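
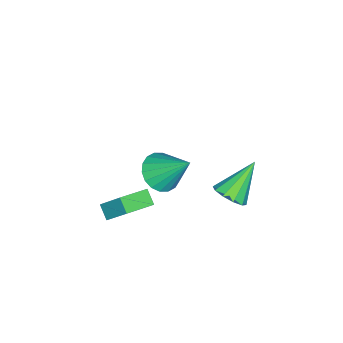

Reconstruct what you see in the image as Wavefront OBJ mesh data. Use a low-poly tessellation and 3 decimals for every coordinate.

v 2.45 -1.045 -3.249
v 2.082 -1.58 -2.749
v 2.682 0.099 -1.853
v 2.314 -0.436 -1.353
v 3.706 -1.644 -2.967
v 3.338 -2.179 -2.467
v 3.938 -0.5 -1.571
v 3.57 -1.035 -1.071
v 3.318 0.819 1.56
v 4.266 0.891 1.428
v 3.422 2.221 3.08
v 4.11 1.189 1.164
v 3.797 1.414 0.979
v 3.39 1.52 0.908
v 2.968 1.488 0.967
v 2.615 1.324 1.143
v 2.402 1.059 1.402
v 2.369 0.747 1.692
v 2.525 0.449 1.956
v 2.838 0.225 2.142
v 3.245 0.118 2.212
v 3.667 0.15 2.153
v 4.02 0.315 1.977
v 4.234 0.579 1.718
v -0.602 2.001 -3.446
v 0.028 1.99 -2.861
v -1.978 2.499 -1.954
v -0.005 2.483 -3.057
v -0.267 2.792 -3.401
v -0.657 2.799 -3.762
v -1.025 2.501 -4.003
v -1.232 2.013 -4.031
v -1.198 1.52 -3.836
v -0.937 1.211 -3.491
v -0.547 1.204 -3.13
v -0.179 1.501 -2.889
f 2 4 1
f 5 2 1
f 1 4 3
f 3 5 1
f 2 8 4
f 6 2 5
f 6 8 2
f 4 8 3
f 7 5 3
f 3 8 7
f 7 6 5
f 8 6 7
f 10 9 12
f 10 12 11
f 12 9 13
f 12 13 11
f 13 9 14
f 13 14 11
f 14 9 15
f 14 15 11
f 15 9 16
f 15 16 11
f 16 9 17
f 16 17 11
f 17 9 18
f 17 18 11
f 18 9 19
f 18 19 11
f 19 9 20
f 19 20 11
f 20 9 21
f 20 21 11
f 21 9 22
f 21 22 11
f 22 9 23
f 22 23 11
f 23 9 24
f 23 24 11
f 24 9 10
f 24 10 11
f 26 25 28
f 26 28 27
f 28 25 29
f 28 29 27
f 29 25 30
f 29 30 27
f 30 25 31
f 30 31 27
f 31 25 32
f 31 32 27
f 32 25 33
f 32 33 27
f 33 25 34
f 33 34 27
f 34 25 35
f 34 35 27
f 35 25 36
f 35 36 27
f 36 25 26
f 36 26 27



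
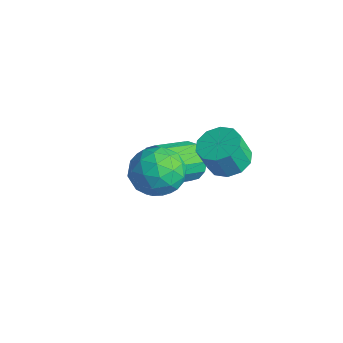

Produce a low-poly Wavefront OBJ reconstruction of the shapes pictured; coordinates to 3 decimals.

v -1.393 0.503 -4.063
v -0.855 0.226 -4.846
v -0.528 -1.581 -3.98
v -1.067 -1.303 -3.197
v -0.519 0.441 -4.523
v -0.193 -1.366 -3.658
v -0.418 0.673 -4.078
v -0.091 -1.134 -3.212
v -0.578 0.859 -3.628
v -0.251 -0.948 -2.762
v -0.957 0.95 -3.295
v -0.63 -0.856 -2.429
v -1.452 0.922 -3.168
v -1.126 -0.885 -2.302
v -1.932 0.781 -3.28
v -1.605 -1.026 -2.414
v -2.267 0.566 -3.602
v -1.941 -1.241 -2.737
v -2.369 0.334 -4.048
v -2.042 -1.473 -3.182
v -2.209 0.148 -4.498
v -1.882 -1.659 -3.632
v -1.83 0.056 -4.831
v -1.503 -1.75 -3.965
v -1.334 0.085 -4.958
v -1.008 -1.722 -4.092
v 3.072 -0.483 0.143
v 3.862 -0.026 0.368
v 3.798 -0.519 1.601
v 3.008 -0.977 1.377
v 3.413 0.324 0.484
v 3.348 -0.169 1.717
v 2.834 0.365 0.47
v 2.769 -0.128 1.703
v 2.346 0.082 0.331
v 2.281 -0.411 1.565
v 2.135 -0.417 0.121
v 2.07 -0.91 1.354
v 2.282 -0.941 -0.081
v 2.218 -1.434 1.152
v 2.732 -1.291 -0.197
v 2.667 -1.784 1.036
v 3.311 -1.332 -0.183
v 3.246 -1.825 1.05
v 3.799 -1.049 -0.045
v 3.734 -1.542 1.189
v 4.01 -0.55 0.166
v 3.945 -1.043 1.399
v 0.956 -1.98 -0.104
v 1.681 -1.766 -1.075
v 1.419 -3.914 -0.185
v 2.144 -3.7 -1.156
v 2.463 -3.279 -0.045
v 2.177 -2.083 0.005
v 0.923 -3.597 -1.265
v 0.637 -2.401 -1.215
v 1.661 -2.765 -1.792
v 2.612 -2.569 -1.038
v 0.488 -3.111 -0.222
v 1.439 -2.915 0.532
v 1.278 -1.703 -0.583
v 1.822 -3.977 -0.677
v 2.01 -3.729 -0.024
v 2.436 -3.604 -0.595
v 1.569 -1.89 0.052
v 1.996 -1.764 -0.518
v 2.455 -2.653 0.087
v 1.104 -3.916 -0.742
v 1.531 -3.79 -1.312
v 0.664 -2.076 -0.665
v 1.09 -1.951 -1.236
v 0.645 -3.027 -1.347
v 1.692 -2.165 -1.575
v 1.964 -3.301 -1.622
v 1.247 -3.241 -1.687
v 1.078 -2.538 -1.657
v 2.252 -2.049 -1.131
v 2.524 -3.186 -1.179
v 2.711 -2.939 -0.526
v 2.543 -2.236 -0.496
v 2.24 -2.636 -1.553
v 0.576 -2.494 -0.081
v 0.848 -3.631 -0.129
v 0.557 -3.444 -0.764
v 0.389 -2.741 -0.734
v 1.136 -2.379 0.362
v 1.408 -3.515 0.315
v 2.022 -3.142 0.397
v 1.853 -2.439 0.427
v 0.86 -3.044 0.293
f 2 1 5
f 2 5 3
f 3 5 6
f 3 6 4
f 5 1 7
f 5 7 6
f 6 7 8
f 6 8 4
f 7 1 9
f 7 9 8
f 8 9 10
f 8 10 4
f 9 1 11
f 9 11 10
f 10 11 12
f 10 12 4
f 11 1 13
f 11 13 12
f 12 13 14
f 12 14 4
f 13 1 15
f 13 15 14
f 14 15 16
f 14 16 4
f 15 1 17
f 15 17 16
f 16 17 18
f 16 18 4
f 17 1 19
f 17 19 18
f 18 19 20
f 18 20 4
f 19 1 21
f 19 21 20
f 20 21 22
f 20 22 4
f 21 1 23
f 21 23 22
f 22 23 24
f 22 24 4
f 23 1 25
f 23 25 24
f 24 25 26
f 24 26 4
f 25 1 2
f 25 2 26
f 26 2 3
f 26 3 4
f 28 27 31
f 28 31 29
f 29 31 32
f 29 32 30
f 31 27 33
f 31 33 32
f 32 33 34
f 32 34 30
f 33 27 35
f 33 35 34
f 34 35 36
f 34 36 30
f 35 27 37
f 35 37 36
f 36 37 38
f 36 38 30
f 37 27 39
f 37 39 38
f 38 39 40
f 38 40 30
f 39 27 41
f 39 41 40
f 40 41 42
f 40 42 30
f 41 27 43
f 41 43 42
f 42 43 44
f 42 44 30
f 43 27 45
f 43 45 44
f 44 45 46
f 44 46 30
f 45 27 47
f 45 47 46
f 46 47 48
f 46 48 30
f 47 27 28
f 47 28 48
f 48 28 29
f 48 29 30
f 49 86 65
f 86 60 89
f 65 89 54
f 86 89 65
f 49 65 61
f 65 54 66
f 61 66 50
f 65 66 61
f 49 61 70
f 61 50 71
f 70 71 56
f 61 71 70
f 49 70 82
f 70 56 85
f 82 85 59
f 70 85 82
f 49 82 86
f 82 59 90
f 86 90 60
f 82 90 86
f 50 66 77
f 66 54 80
f 77 80 58
f 66 80 77
f 54 89 67
f 89 60 88
f 67 88 53
f 89 88 67
f 60 90 87
f 90 59 83
f 87 83 51
f 90 83 87
f 59 85 84
f 85 56 72
f 84 72 55
f 85 72 84
f 56 71 76
f 71 50 73
f 76 73 57
f 71 73 76
f 52 78 64
f 78 58 79
f 64 79 53
f 78 79 64
f 52 64 62
f 64 53 63
f 62 63 51
f 64 63 62
f 52 62 69
f 62 51 68
f 69 68 55
f 62 68 69
f 52 69 74
f 69 55 75
f 74 75 57
f 69 75 74
f 52 74 78
f 74 57 81
f 78 81 58
f 74 81 78
f 53 79 67
f 79 58 80
f 67 80 54
f 79 80 67
f 51 63 87
f 63 53 88
f 87 88 60
f 63 88 87
f 55 68 84
f 68 51 83
f 84 83 59
f 68 83 84
f 57 75 76
f 75 55 72
f 76 72 56
f 75 72 76
f 58 81 77
f 81 57 73
f 77 73 50
f 81 73 77



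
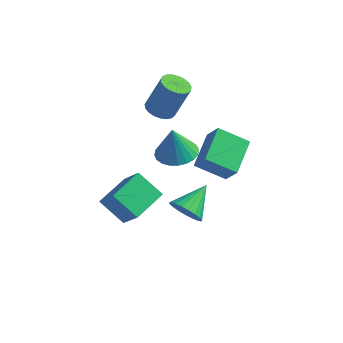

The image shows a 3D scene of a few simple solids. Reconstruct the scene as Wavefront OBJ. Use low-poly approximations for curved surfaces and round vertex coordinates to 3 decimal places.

v 2.126 -1.553 2.666
v 3.196 -1.471 2.787
v 1.934 -1.647 4.434
v 3.081 -1.066 2.796
v 2.82 -0.735 2.785
v 2.454 -0.528 2.756
v 2.038 -0.478 2.714
v 1.635 -0.591 2.664
v 1.307 -0.851 2.614
v 1.104 -1.218 2.573
v 1.056 -1.636 2.546
v 1.171 -2.041 2.537
v 1.432 -2.372 2.548
v 1.798 -2.578 2.577
v 2.214 -2.629 2.619
v 2.617 -2.515 2.669
v 2.945 -2.255 2.718
v 3.148 -1.889 2.76
v -0.236 1.87 2.322
v 0.425 2.255 2
v 1.136 2.655 3.935
v 0.476 2.27 4.258
v 0.199 2.514 2.03
v 0.91 2.914 3.965
v -0.103 2.661 2.11
v 0.608 3.061 4.045
v -0.427 2.672 2.227
v 0.284 3.072 4.162
v -0.719 2.544 2.361
v -0.008 2.944 4.296
v -0.927 2.299 2.488
v -0.215 2.699 4.423
v -1.015 1.98 2.586
v -0.304 2.38 4.521
v -0.968 1.642 2.639
v -0.257 2.042 4.574
v -0.795 1.344 2.637
v -0.084 1.744 4.572
v -0.525 1.136 2.581
v 0.186 1.536 4.516
v -0.205 1.056 2.48
v 0.506 1.456 4.415
v 0.11 1.116 2.352
v 0.821 1.516 4.287
v 0.365 1.306 2.218
v 1.076 1.706 4.153
v 0.516 1.594 2.103
v 1.227 1.994 4.038
v 0.537 1.93 2.026
v 1.248 2.33 3.961
v 0.158 -3.549 -1.939
v -1.198 -3.374 -0.896
v 0.697 -1.738 -1.544
v -0.66 -1.563 -0.5
v 1.2 -4.177 -0.48
v -0.157 -4.002 0.564
v 1.738 -2.366 -0.084
v 0.382 -2.191 0.959
v 3.809 0.721 -0.868
v 2.258 0.315 0.014
v 3.694 2.723 -0.15
v 2.143 2.317 0.732
v 4.537 0.363 0.248
v 2.986 -0.043 1.13
v 4.422 2.365 0.966
v 2.871 1.959 1.848
v 2.275 -0.77 -2.806
v 3.108 -0.72 -3.319
v 2.725 0.87 -1.914
v 2.848 -0.517 -3.559
v 2.49 -0.359 -3.669
v 2.093 -0.271 -3.63
v 1.729 -0.27 -3.448
v 1.458 -0.355 -3.156
v 1.329 -0.512 -2.802
v 1.363 -0.713 -2.45
v 1.555 -0.924 -2.159
v 1.872 -1.109 -1.98
v 2.257 -1.234 -1.943
v 2.646 -1.28 -2.056
v 2.971 -1.237 -2.299
v 3.175 -1.113 -2.629
v 3.224 -0.93 -2.99
f 2 1 4
f 2 4 3
f 4 1 5
f 4 5 3
f 5 1 6
f 5 6 3
f 6 1 7
f 6 7 3
f 7 1 8
f 7 8 3
f 8 1 9
f 8 9 3
f 9 1 10
f 9 10 3
f 10 1 11
f 10 11 3
f 11 1 12
f 11 12 3
f 12 1 13
f 12 13 3
f 13 1 14
f 13 14 3
f 14 1 15
f 14 15 3
f 15 1 16
f 15 16 3
f 16 1 17
f 16 17 3
f 17 1 18
f 17 18 3
f 18 1 2
f 18 2 3
f 20 19 23
f 20 23 21
f 21 23 24
f 21 24 22
f 23 19 25
f 23 25 24
f 24 25 26
f 24 26 22
f 25 19 27
f 25 27 26
f 26 27 28
f 26 28 22
f 27 19 29
f 27 29 28
f 28 29 30
f 28 30 22
f 29 19 31
f 29 31 30
f 30 31 32
f 30 32 22
f 31 19 33
f 31 33 32
f 32 33 34
f 32 34 22
f 33 19 35
f 33 35 34
f 34 35 36
f 34 36 22
f 35 19 37
f 35 37 36
f 36 37 38
f 36 38 22
f 37 19 39
f 37 39 38
f 38 39 40
f 38 40 22
f 39 19 41
f 39 41 40
f 40 41 42
f 40 42 22
f 41 19 43
f 41 43 42
f 42 43 44
f 42 44 22
f 43 19 45
f 43 45 44
f 44 45 46
f 44 46 22
f 45 19 47
f 45 47 46
f 46 47 48
f 46 48 22
f 47 19 49
f 47 49 48
f 48 49 50
f 48 50 22
f 49 19 20
f 49 20 50
f 50 20 21
f 50 21 22
f 52 54 51
f 55 52 51
f 51 54 53
f 53 55 51
f 52 58 54
f 56 52 55
f 56 58 52
f 54 58 53
f 57 55 53
f 53 58 57
f 57 56 55
f 58 56 57
f 60 62 59
f 63 60 59
f 59 62 61
f 61 63 59
f 60 66 62
f 64 60 63
f 64 66 60
f 62 66 61
f 65 63 61
f 61 66 65
f 65 64 63
f 66 64 65
f 68 67 70
f 68 70 69
f 70 67 71
f 70 71 69
f 71 67 72
f 71 72 69
f 72 67 73
f 72 73 69
f 73 67 74
f 73 74 69
f 74 67 75
f 74 75 69
f 75 67 76
f 75 76 69
f 76 67 77
f 76 77 69
f 77 67 78
f 77 78 69
f 78 67 79
f 78 79 69
f 79 67 80
f 79 80 69
f 80 67 81
f 80 81 69
f 81 67 82
f 81 82 69
f 82 67 83
f 82 83 69
f 83 67 68
f 83 68 69



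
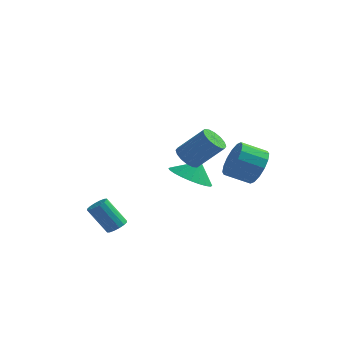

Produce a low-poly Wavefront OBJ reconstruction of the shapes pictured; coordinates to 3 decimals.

v -0.854 -0.494 -3.928
v -0.419 -0.428 -3.615
v -1.331 -0.48 -2.338
v -1.766 -0.546 -2.652
v -0.509 -0.169 -3.669
v -1.421 -0.221 -2.392
v -0.692 0.003 -3.792
v -1.604 -0.049 -2.515
v -0.918 0.042 -3.952
v -1.83 -0.01 -2.675
v -1.127 -0.063 -4.106
v -2.039 -0.115 -2.829
v -1.263 -0.283 -4.212
v -2.175 -0.335 -2.935
v -1.289 -0.56 -4.242
v -2.201 -0.612 -2.965
v -1.199 -0.819 -4.188
v -2.111 -0.871 -2.911
v -1.016 -0.991 -4.065
v -1.928 -1.043 -2.788
v -0.79 -1.03 -3.905
v -1.702 -1.082 -2.628
v -0.581 -0.925 -3.751
v -1.493 -0.977 -2.474
v -0.445 -0.705 -3.645
v -1.357 -0.757 -2.368
v 1.679 2.167 -1.66
v 2.696 1.937 -2.011
v 2.061 2.513 -0.78
v 2.648 2.341 -2.15
v 2.453 2.718 -2.214
v 2.141 3.011 -2.193
v 1.757 3.175 -2.092
v 1.362 3.186 -1.924
v 1.015 3.042 -1.717
v 0.77 2.765 -1.501
v 0.662 2.396 -1.309
v 0.709 1.993 -1.17
v 0.904 1.616 -1.106
v 1.217 1.323 -1.127
v 1.6 1.158 -1.228
v 1.995 1.147 -1.395
v 2.342 1.291 -1.603
v 2.588 1.569 -1.819
v 2.842 -1.964 1.49
v 3.325 -2.121 1.053
v 4.46 -1.914 2.232
v 3.978 -1.756 2.67
v 3.289 -1.777 1.027
v 4.425 -1.57 2.206
v 3.133 -1.483 1.126
v 4.269 -1.276 2.305
v 2.9 -1.318 1.322
v 4.035 -1.111 2.501
v 2.651 -1.326 1.563
v 3.786 -1.119 2.742
v 2.453 -1.504 1.785
v 3.589 -1.297 2.964
v 2.36 -1.806 1.928
v 3.495 -1.599 3.107
v 2.395 -2.15 1.954
v 3.531 -1.943 3.133
v 2.551 -2.444 1.855
v 3.687 -2.237 3.034
v 2.785 -2.609 1.659
v 3.92 -2.402 2.838
v 3.034 -2.601 1.418
v 4.169 -2.394 2.597
v 3.231 -2.423 1.196
v 4.367 -2.216 2.375
v 4.442 3.645 -1.301
v 4.981 3.201 -0.572
v 3.858 2.79 0.01
v 3.318 3.235 -0.719
v 4.894 3.686 -0.399
v 3.771 3.276 0.183
v 4.685 4.16 -0.467
v 3.562 3.75 0.115
v 4.411 4.497 -0.759
v 3.288 4.086 -0.177
v 4.145 4.605 -1.196
v 3.022 4.195 -0.614
v 3.959 4.456 -1.661
v 2.836 4.046 -1.079
v 3.902 4.09 -2.03
v 2.779 3.679 -1.448
v 3.989 3.604 -2.203
v 2.866 3.194 -1.621
v 4.198 3.13 -2.135
v 3.075 2.72 -1.553
v 4.472 2.794 -1.843
v 3.349 2.383 -1.261
v 4.738 2.685 -1.406
v 3.615 2.275 -0.824
v 4.924 2.834 -0.941
v 3.801 2.424 -0.359
f 2 1 5
f 2 5 3
f 3 5 6
f 3 6 4
f 5 1 7
f 5 7 6
f 6 7 8
f 6 8 4
f 7 1 9
f 7 9 8
f 8 9 10
f 8 10 4
f 9 1 11
f 9 11 10
f 10 11 12
f 10 12 4
f 11 1 13
f 11 13 12
f 12 13 14
f 12 14 4
f 13 1 15
f 13 15 14
f 14 15 16
f 14 16 4
f 15 1 17
f 15 17 16
f 16 17 18
f 16 18 4
f 17 1 19
f 17 19 18
f 18 19 20
f 18 20 4
f 19 1 21
f 19 21 20
f 20 21 22
f 20 22 4
f 21 1 23
f 21 23 22
f 22 23 24
f 22 24 4
f 23 1 25
f 23 25 24
f 24 25 26
f 24 26 4
f 25 1 2
f 25 2 26
f 26 2 3
f 26 3 4
f 28 27 30
f 28 30 29
f 30 27 31
f 30 31 29
f 31 27 32
f 31 32 29
f 32 27 33
f 32 33 29
f 33 27 34
f 33 34 29
f 34 27 35
f 34 35 29
f 35 27 36
f 35 36 29
f 36 27 37
f 36 37 29
f 37 27 38
f 37 38 29
f 38 27 39
f 38 39 29
f 39 27 40
f 39 40 29
f 40 27 41
f 40 41 29
f 41 27 42
f 41 42 29
f 42 27 43
f 42 43 29
f 43 27 44
f 43 44 29
f 44 27 28
f 44 28 29
f 46 45 49
f 46 49 47
f 47 49 50
f 47 50 48
f 49 45 51
f 49 51 50
f 50 51 52
f 50 52 48
f 51 45 53
f 51 53 52
f 52 53 54
f 52 54 48
f 53 45 55
f 53 55 54
f 54 55 56
f 54 56 48
f 55 45 57
f 55 57 56
f 56 57 58
f 56 58 48
f 57 45 59
f 57 59 58
f 58 59 60
f 58 60 48
f 59 45 61
f 59 61 60
f 60 61 62
f 60 62 48
f 61 45 63
f 61 63 62
f 62 63 64
f 62 64 48
f 63 45 65
f 63 65 64
f 64 65 66
f 64 66 48
f 65 45 67
f 65 67 66
f 66 67 68
f 66 68 48
f 67 45 69
f 67 69 68
f 68 69 70
f 68 70 48
f 69 45 46
f 69 46 70
f 70 46 47
f 70 47 48
f 72 71 75
f 72 75 73
f 73 75 76
f 73 76 74
f 75 71 77
f 75 77 76
f 76 77 78
f 76 78 74
f 77 71 79
f 77 79 78
f 78 79 80
f 78 80 74
f 79 71 81
f 79 81 80
f 80 81 82
f 80 82 74
f 81 71 83
f 81 83 82
f 82 83 84
f 82 84 74
f 83 71 85
f 83 85 84
f 84 85 86
f 84 86 74
f 85 71 87
f 85 87 86
f 86 87 88
f 86 88 74
f 87 71 89
f 87 89 88
f 88 89 90
f 88 90 74
f 89 71 91
f 89 91 90
f 90 91 92
f 90 92 74
f 91 71 93
f 91 93 92
f 92 93 94
f 92 94 74
f 93 71 95
f 93 95 94
f 94 95 96
f 94 96 74
f 95 71 72
f 95 72 96
f 96 72 73
f 96 73 74



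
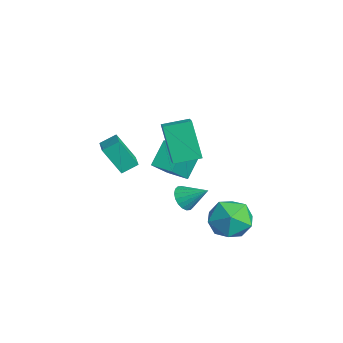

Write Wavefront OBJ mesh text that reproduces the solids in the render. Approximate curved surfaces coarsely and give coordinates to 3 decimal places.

v 3.112 4.13 -2.22
v 3.715 4.959 -1.662
v 4.105 2.801 -1.318
v 4.708 3.63 -0.76
v 3.579 3.465 -0.515
v 2.965 4.287 -1.073
v 4.855 3.473 -1.907
v 4.241 4.295 -2.465
v 4.792 4.553 -1.469
v 4.004 4.548 -0.609
v 3.816 3.212 -2.371
v 3.028 3.207 -1.511
v 2.937 2.103 -0.425
v 3.456 1.668 -0.364
v 3.583 2.977 0.325
v 3.529 1.826 -0.612
v 3.485 2.039 -0.822
v 3.333 2.265 -0.954
v 3.102 2.459 -0.981
v 2.838 2.582 -0.898
v 2.594 2.61 -0.721
v 2.418 2.538 -0.485
v 2.345 2.38 -0.238
v 2.389 2.167 -0.028
v 2.542 1.941 0.104
v 2.773 1.748 0.131
v 3.036 1.624 0.048
v 3.28 1.596 -0.129
v 0.444 1.351 0.237
v -0.193 2.132 1.308
v -0.601 2.412 -1.158
v -1.238 3.193 -0.087
v 1.238 2.067 0.187
v 0.601 2.848 1.258
v 0.193 3.128 -1.208
v -0.444 3.909 -0.137
v -1.341 -0.409 0.412
v -1.321 0.376 0.853
v -2.483 -0.222 0.133
v -2.462 0.562 0.574
v -0.878 0.358 -0.974
v -0.857 1.142 -0.533
v -2.019 0.544 -1.253
v -1.999 1.329 -0.812
v 1.2 2.056 0.846
v 0.291 1.851 2.694
v 1.349 3.33 1.061
v 0.44 3.125 2.909
v 2.02 1.895 1.231
v 1.111 1.69 3.079
v 2.169 3.169 1.446
v 1.26 2.964 3.294
f 1 12 6
f 1 6 2
f 1 2 8
f 1 8 11
f 1 11 12
f 2 6 10
f 6 12 5
f 12 11 3
f 11 8 7
f 8 2 9
f 4 10 5
f 4 5 3
f 4 3 7
f 4 7 9
f 4 9 10
f 5 10 6
f 3 5 12
f 7 3 11
f 9 7 8
f 10 9 2
f 14 13 16
f 14 16 15
f 16 13 17
f 16 17 15
f 17 13 18
f 17 18 15
f 18 13 19
f 18 19 15
f 19 13 20
f 19 20 15
f 20 13 21
f 20 21 15
f 21 13 22
f 21 22 15
f 22 13 23
f 22 23 15
f 23 13 24
f 23 24 15
f 24 13 25
f 24 25 15
f 25 13 26
f 25 26 15
f 26 13 27
f 26 27 15
f 27 13 28
f 27 28 15
f 28 13 14
f 28 14 15
f 30 32 29
f 33 30 29
f 29 32 31
f 31 33 29
f 30 36 32
f 34 30 33
f 34 36 30
f 32 36 31
f 35 33 31
f 31 36 35
f 35 34 33
f 36 34 35
f 38 40 37
f 41 38 37
f 37 40 39
f 39 41 37
f 38 44 40
f 42 38 41
f 42 44 38
f 40 44 39
f 43 41 39
f 39 44 43
f 43 42 41
f 44 42 43
f 46 48 45
f 49 46 45
f 45 48 47
f 47 49 45
f 46 52 48
f 50 46 49
f 50 52 46
f 48 52 47
f 51 49 47
f 47 52 51
f 51 50 49
f 52 50 51



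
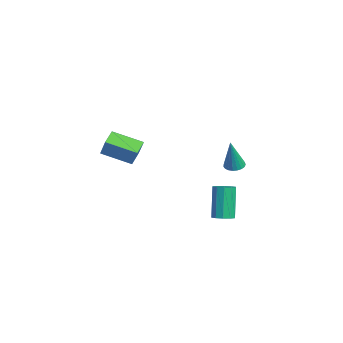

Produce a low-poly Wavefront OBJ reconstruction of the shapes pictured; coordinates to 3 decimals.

v -5.093 -3.16 0.707
v -4.23 -3.007 1.974
v -4.357 -1.441 -0.002
v -3.494 -1.288 1.265
v -4.306 -3.692 0.235
v -3.443 -3.539 1.502
v -3.57 -1.973 -0.474
v -2.707 -1.82 0.793
v 3.689 1.689 -1.668
v 4.032 2.261 -1.605
v 3.294 2.484 0.391
v 2.951 1.911 0.328
v 3.657 2.352 -1.754
v 2.918 2.575 0.242
v 3.294 2.19 -1.87
v 2.555 2.413 0.126
v 3.082 1.836 -1.909
v 2.344 2.059 0.087
v 3.102 1.426 -1.856
v 2.364 1.649 0.14
v 3.346 1.116 -1.731
v 2.608 1.339 0.265
v 3.722 1.025 -1.582
v 2.983 1.248 0.414
v 4.085 1.187 -1.466
v 3.346 1.41 0.53
v 4.296 1.541 -1.427
v 3.558 1.764 0.569
v 4.276 1.951 -1.48
v 3.538 2.174 0.516
v 0.937 2.976 0.996
v 1.539 2.997 0.852
v 1.423 2.604 2.984
v 1.49 3.243 0.911
v 1.345 3.443 0.984
v 1.129 3.562 1.059
v 0.88 3.58 1.123
v 0.641 3.494 1.166
v 0.453 3.318 1.179
v 0.348 3.083 1.16
v 0.346 2.829 1.113
v 0.445 2.601 1.046
v 0.63 2.438 0.97
v 0.868 2.368 0.899
v 1.117 2.403 0.845
v 1.335 2.537 0.816
v 1.485 2.747 0.819
f 2 4 1
f 5 2 1
f 1 4 3
f 3 5 1
f 2 8 4
f 6 2 5
f 6 8 2
f 4 8 3
f 7 5 3
f 3 8 7
f 7 6 5
f 8 6 7
f 10 9 13
f 10 13 11
f 11 13 14
f 11 14 12
f 13 9 15
f 13 15 14
f 14 15 16
f 14 16 12
f 15 9 17
f 15 17 16
f 16 17 18
f 16 18 12
f 17 9 19
f 17 19 18
f 18 19 20
f 18 20 12
f 19 9 21
f 19 21 20
f 20 21 22
f 20 22 12
f 21 9 23
f 21 23 22
f 22 23 24
f 22 24 12
f 23 9 25
f 23 25 24
f 24 25 26
f 24 26 12
f 25 9 27
f 25 27 26
f 26 27 28
f 26 28 12
f 27 9 29
f 27 29 28
f 28 29 30
f 28 30 12
f 29 9 10
f 29 10 30
f 30 10 11
f 30 11 12
f 32 31 34
f 32 34 33
f 34 31 35
f 34 35 33
f 35 31 36
f 35 36 33
f 36 31 37
f 36 37 33
f 37 31 38
f 37 38 33
f 38 31 39
f 38 39 33
f 39 31 40
f 39 40 33
f 40 31 41
f 40 41 33
f 41 31 42
f 41 42 33
f 42 31 43
f 42 43 33
f 43 31 44
f 43 44 33
f 44 31 45
f 44 45 33
f 45 31 46
f 45 46 33
f 46 31 47
f 46 47 33
f 47 31 32
f 47 32 33



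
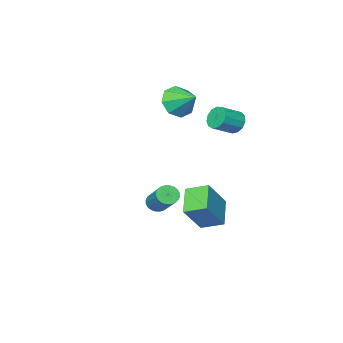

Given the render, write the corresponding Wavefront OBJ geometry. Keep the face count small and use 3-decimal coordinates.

v -2.357 1.212 3.237
v -2.058 0.959 2.61
v -0.884 0.795 3.235
v -1.183 1.048 3.863
v -2 1.372 2.609
v -0.826 1.208 3.234
v -2.056 1.734 2.808
v -0.882 1.57 3.433
v -2.207 1.93 3.144
v -1.033 1.767 3.769
v -2.406 1.899 3.509
v -1.232 1.735 4.134
v -2.589 1.649 3.788
v -1.415 1.485 4.413
v -2.699 1.26 3.892
v -1.525 1.097 4.517
v -2.7 0.856 3.788
v -1.526 0.693 4.414
v -2.592 0.565 3.51
v -1.418 0.402 4.135
v -2.41 0.48 3.145
v -1.236 0.316 3.77
v -2.211 0.626 2.809
v -1.037 0.463 3.434
v 2.26 0.609 -1.386
v 2.597 0.881 -1.829
v 3.097 2.403 -0.518
v 2.76 2.131 -0.074
v 2.381 0.983 -1.865
v 2.88 2.505 -0.554
v 2.146 1.028 -1.828
v 2.646 2.55 -0.517
v 1.928 1.009 -1.724
v 2.428 2.531 -0.412
v 1.762 0.93 -1.568
v 2.261 2.451 -0.256
v 1.671 0.801 -1.384
v 2.17 2.323 -0.073
v 1.669 0.644 -1.2
v 2.169 2.165 0.111
v 1.758 0.481 -1.045
v 2.258 2.002 0.266
v 1.923 0.337 -0.942
v 2.423 1.859 0.369
v 2.14 0.235 -0.906
v 2.639 1.757 0.405
v 2.374 0.19 -0.943
v 2.874 1.712 0.368
v 2.592 0.209 -1.048
v 3.092 1.731 0.264
v 2.759 0.289 -1.204
v 3.258 1.81 0.108
v 2.85 0.417 -1.387
v 3.349 1.939 -0.076
v 2.851 0.575 -1.571
v 3.351 2.096 -0.26
v 2.762 0.738 -1.726
v 3.262 2.259 -0.415
v -1.233 1.728 -3.665
v -2.254 0.601 -2.76
v 0.063 1.894 -1.996
v -0.959 0.767 -1.091
v -0.501 0.693 -4.129
v -1.523 -0.434 -3.224
v 0.794 0.859 -2.46
v -0.227 -0.268 -1.555
v -1.691 -2.733 3.567
v -0.629 -2.78 3.81
v -1.809 -1.367 4.353
v -0.775 -2.38 3.093
v -1.457 -2.186 2.653
v -2.276 -2.312 2.749
v -2.752 -2.685 3.324
v -2.607 -3.085 4.041
v -1.925 -3.279 4.48
v -1.106 -3.153 4.385
f 2 1 5
f 2 5 3
f 3 5 6
f 3 6 4
f 5 1 7
f 5 7 6
f 6 7 8
f 6 8 4
f 7 1 9
f 7 9 8
f 8 9 10
f 8 10 4
f 9 1 11
f 9 11 10
f 10 11 12
f 10 12 4
f 11 1 13
f 11 13 12
f 12 13 14
f 12 14 4
f 13 1 15
f 13 15 14
f 14 15 16
f 14 16 4
f 15 1 17
f 15 17 16
f 16 17 18
f 16 18 4
f 17 1 19
f 17 19 18
f 18 19 20
f 18 20 4
f 19 1 21
f 19 21 20
f 20 21 22
f 20 22 4
f 21 1 23
f 21 23 22
f 22 23 24
f 22 24 4
f 23 1 2
f 23 2 24
f 24 2 3
f 24 3 4
f 26 25 29
f 26 29 27
f 27 29 30
f 27 30 28
f 29 25 31
f 29 31 30
f 30 31 32
f 30 32 28
f 31 25 33
f 31 33 32
f 32 33 34
f 32 34 28
f 33 25 35
f 33 35 34
f 34 35 36
f 34 36 28
f 35 25 37
f 35 37 36
f 36 37 38
f 36 38 28
f 37 25 39
f 37 39 38
f 38 39 40
f 38 40 28
f 39 25 41
f 39 41 40
f 40 41 42
f 40 42 28
f 41 25 43
f 41 43 42
f 42 43 44
f 42 44 28
f 43 25 45
f 43 45 44
f 44 45 46
f 44 46 28
f 45 25 47
f 45 47 46
f 46 47 48
f 46 48 28
f 47 25 49
f 47 49 48
f 48 49 50
f 48 50 28
f 49 25 51
f 49 51 50
f 50 51 52
f 50 52 28
f 51 25 53
f 51 53 52
f 52 53 54
f 52 54 28
f 53 25 55
f 53 55 54
f 54 55 56
f 54 56 28
f 55 25 57
f 55 57 56
f 56 57 58
f 56 58 28
f 57 25 26
f 57 26 58
f 58 26 27
f 58 27 28
f 60 62 59
f 63 60 59
f 59 62 61
f 61 63 59
f 60 66 62
f 64 60 63
f 64 66 60
f 62 66 61
f 65 63 61
f 61 66 65
f 65 64 63
f 66 64 65
f 68 67 70
f 68 70 69
f 70 67 71
f 70 71 69
f 71 67 72
f 71 72 69
f 72 67 73
f 72 73 69
f 73 67 74
f 73 74 69
f 74 67 75
f 74 75 69
f 75 67 76
f 75 76 69
f 76 67 68
f 76 68 69



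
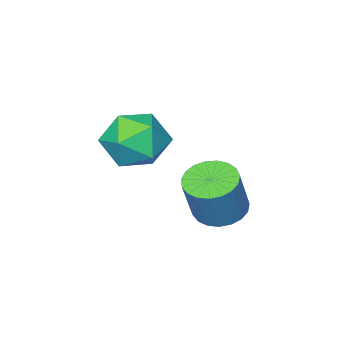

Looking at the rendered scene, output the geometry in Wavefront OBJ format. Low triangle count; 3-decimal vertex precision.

v 0.343 -0.212 0.798
v 0.913 0.55 0.218
v 1.587 -0.15 2.102
v 2.157 0.612 1.522
v 1.172 0.876 1.973
v 0.403 0.838 1.167
v 2.097 -0.438 1.153
v 1.328 -0.476 0.347
v 1.997 0.411 0.438
v 1.425 1.223 0.944
v 1.075 -0.823 1.376
v 0.503 -0.011 1.882
v 0.253 2.806 -0.757
v 0.755 3.381 -1.059
v 1.348 3.648 0.435
v 0.847 3.074 0.737
v 0.477 3.563 -0.981
v 1.07 3.83 0.513
v 0.161 3.614 -0.865
v 0.754 3.881 0.629
v -0.14 3.525 -0.73
v 0.454 3.793 0.764
v -0.372 3.313 -0.6
v 0.221 3.58 0.895
v -0.496 3.012 -0.497
v 0.097 3.28 0.998
v -0.491 2.676 -0.439
v 0.102 2.944 1.056
v -0.357 2.363 -0.436
v 0.236 2.63 1.059
v -0.117 2.126 -0.488
v 0.476 2.394 1.006
v 0.186 2.007 -0.587
v 0.78 2.274 0.907
v 0.502 2.026 -0.716
v 1.095 2.293 0.778
v 0.774 2.18 -0.852
v 1.367 2.447 0.643
v 0.956 2.442 -0.971
v 1.549 2.709 0.523
v 1.017 2.767 -1.053
v 1.61 3.035 0.441
v 0.946 3.099 -1.085
v 1.539 3.367 0.41
f 1 12 6
f 1 6 2
f 1 2 8
f 1 8 11
f 1 11 12
f 2 6 10
f 6 12 5
f 12 11 3
f 11 8 7
f 8 2 9
f 4 10 5
f 4 5 3
f 4 3 7
f 4 7 9
f 4 9 10
f 5 10 6
f 3 5 12
f 7 3 11
f 9 7 8
f 10 9 2
f 14 13 17
f 14 17 15
f 15 17 18
f 15 18 16
f 17 13 19
f 17 19 18
f 18 19 20
f 18 20 16
f 19 13 21
f 19 21 20
f 20 21 22
f 20 22 16
f 21 13 23
f 21 23 22
f 22 23 24
f 22 24 16
f 23 13 25
f 23 25 24
f 24 25 26
f 24 26 16
f 25 13 27
f 25 27 26
f 26 27 28
f 26 28 16
f 27 13 29
f 27 29 28
f 28 29 30
f 28 30 16
f 29 13 31
f 29 31 30
f 30 31 32
f 30 32 16
f 31 13 33
f 31 33 32
f 32 33 34
f 32 34 16
f 33 13 35
f 33 35 34
f 34 35 36
f 34 36 16
f 35 13 37
f 35 37 36
f 36 37 38
f 36 38 16
f 37 13 39
f 37 39 38
f 38 39 40
f 38 40 16
f 39 13 41
f 39 41 40
f 40 41 42
f 40 42 16
f 41 13 43
f 41 43 42
f 42 43 44
f 42 44 16
f 43 13 14
f 43 14 44
f 44 14 15
f 44 15 16



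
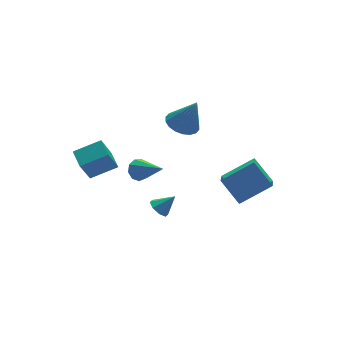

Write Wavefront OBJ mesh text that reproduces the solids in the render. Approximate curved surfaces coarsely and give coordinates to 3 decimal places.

v 1.54 -4.056 -0.516
v 3.342 -4.432 0.516
v 1.092 -2.855 0.704
v 2.894 -3.23 1.736
v 2.526 -2.51 -1.676
v 4.328 -2.885 -0.644
v 2.078 -1.308 -0.456
v 3.88 -1.684 0.576
v -1.3 -0.443 -2.455
v -0.804 -0.222 -2.864
v -0.46 -0.717 -1.585
v -0.996 0.155 -2.561
v -1.365 0.182 -2.196
v -1.697 -0.158 -1.982
v -1.796 -0.665 -2.046
v -1.605 -1.042 -2.349
v -1.235 -1.069 -2.714
v -0.904 -0.729 -2.928
v 1.888 2.686 1.248
v 2.696 3.306 1.187
v 2.472 2.114 3.172
v 2.376 3.574 1.365
v 1.959 3.667 1.519
v 1.528 3.566 1.62
v 1.169 3.29 1.647
v 0.951 2.895 1.595
v 0.92 2.458 1.475
v 1.08 2.067 1.31
v 1.4 1.798 1.132
v 1.816 1.705 0.978
v 2.247 1.807 0.877
v 2.607 2.083 0.85
v 2.824 2.478 0.902
v 2.856 2.914 1.022
v -3.493 3.411 -1.86
v -4.248 3.075 -0.272
v -3.325 4.584 -1.532
v -4.08 4.249 0.056
v -1.96 3.011 -1.216
v -2.715 2.676 0.372
v -1.792 4.185 -0.888
v -2.547 3.849 0.7
v -2.779 -0.99 1.79
v -2.508 -1.286 1.216
v -2.261 -2.69 2.91
v -2.171 -1.033 1.444
v -2.119 -0.76 1.834
v -2.375 -0.595 2.203
v -2.82 -0.615 2.379
v -3.246 -0.81 2.279
v -3.453 -1.09 1.95
v -3.344 -1.323 1.546
v -2.971 -1.4 1.257
f 2 4 1
f 5 2 1
f 1 4 3
f 3 5 1
f 2 8 4
f 6 2 5
f 6 8 2
f 4 8 3
f 7 5 3
f 3 8 7
f 7 6 5
f 8 6 7
f 10 9 12
f 10 12 11
f 12 9 13
f 12 13 11
f 13 9 14
f 13 14 11
f 14 9 15
f 14 15 11
f 15 9 16
f 15 16 11
f 16 9 17
f 16 17 11
f 17 9 18
f 17 18 11
f 18 9 10
f 18 10 11
f 20 19 22
f 20 22 21
f 22 19 23
f 22 23 21
f 23 19 24
f 23 24 21
f 24 19 25
f 24 25 21
f 25 19 26
f 25 26 21
f 26 19 27
f 26 27 21
f 27 19 28
f 27 28 21
f 28 19 29
f 28 29 21
f 29 19 30
f 29 30 21
f 30 19 31
f 30 31 21
f 31 19 32
f 31 32 21
f 32 19 33
f 32 33 21
f 33 19 34
f 33 34 21
f 34 19 20
f 34 20 21
f 36 38 35
f 39 36 35
f 35 38 37
f 37 39 35
f 36 42 38
f 40 36 39
f 40 42 36
f 38 42 37
f 41 39 37
f 37 42 41
f 41 40 39
f 42 40 41
f 44 43 46
f 44 46 45
f 46 43 47
f 46 47 45
f 47 43 48
f 47 48 45
f 48 43 49
f 48 49 45
f 49 43 50
f 49 50 45
f 50 43 51
f 50 51 45
f 51 43 52
f 51 52 45
f 52 43 53
f 52 53 45
f 53 43 44
f 53 44 45



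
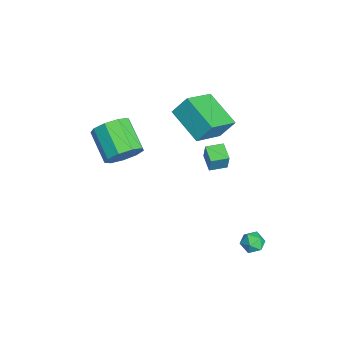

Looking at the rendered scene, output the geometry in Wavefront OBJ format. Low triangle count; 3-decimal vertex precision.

v 0.04 -2.287 2.34
v 0.614 -2.575 3.081
v -0.847 -3.12 4
v -1.42 -2.833 3.26
v 0.43 -1.936 3.168
v -1.031 -2.481 4.087
v 0.064 -1.462 2.868
v -1.397 -2.007 3.787
v -0.313 -1.374 2.321
v -1.774 -1.919 3.24
v -0.525 -1.713 1.783
v -1.986 -2.258 2.702
v -0.472 -2.321 1.506
v -1.933 -2.866 2.425
v -0.18 -2.914 1.619
v -1.64 -3.459 2.539
v 0.216 -3.213 2.07
v -1.245 -3.758 2.989
v 0.529 -3.079 2.648
v -0.932 -3.624 3.567
v -2.315 1.599 -0.316
v -2.051 1.652 0.657
v -2.487 2.493 -0.318
v -2.223 2.545 0.655
v -1.397 1.775 -0.575
v -1.133 1.827 0.398
v -1.569 2.668 -0.577
v -1.305 2.721 0.396
v 2.071 3.84 -2.531
v 2.399 3.834 -3.094
v 1.381 3.146 -2.926
v 1.709 3.14 -3.489
v 1.974 2.878 -2.954
v 2.401 3.307 -2.71
v 1.379 3.673 -3.31
v 1.806 4.102 -3.066
v 1.972 3.731 -3.575
v 2.34 3.24 -3.356
v 1.44 3.74 -2.664
v 1.808 3.249 -2.445
v -4.363 1.397 1.567
v -4.332 2.12 2.561
v -2.737 2.423 0.771
v -2.707 3.146 1.765
v -3.153 0.154 2.435
v -3.123 0.877 3.429
v -1.528 1.18 1.639
v -1.497 1.903 2.633
f 2 1 5
f 2 5 3
f 3 5 6
f 3 6 4
f 5 1 7
f 5 7 6
f 6 7 8
f 6 8 4
f 7 1 9
f 7 9 8
f 8 9 10
f 8 10 4
f 9 1 11
f 9 11 10
f 10 11 12
f 10 12 4
f 11 1 13
f 11 13 12
f 12 13 14
f 12 14 4
f 13 1 15
f 13 15 14
f 14 15 16
f 14 16 4
f 15 1 17
f 15 17 16
f 16 17 18
f 16 18 4
f 17 1 19
f 17 19 18
f 18 19 20
f 18 20 4
f 19 1 2
f 19 2 20
f 20 2 3
f 20 3 4
f 22 24 21
f 25 22 21
f 21 24 23
f 23 25 21
f 22 28 24
f 26 22 25
f 26 28 22
f 24 28 23
f 27 25 23
f 23 28 27
f 27 26 25
f 28 26 27
f 29 40 34
f 29 34 30
f 29 30 36
f 29 36 39
f 29 39 40
f 30 34 38
f 34 40 33
f 40 39 31
f 39 36 35
f 36 30 37
f 32 38 33
f 32 33 31
f 32 31 35
f 32 35 37
f 32 37 38
f 33 38 34
f 31 33 40
f 35 31 39
f 37 35 36
f 38 37 30
f 42 44 41
f 45 42 41
f 41 44 43
f 43 45 41
f 42 48 44
f 46 42 45
f 46 48 42
f 44 48 43
f 47 45 43
f 43 48 47
f 47 46 45
f 48 46 47



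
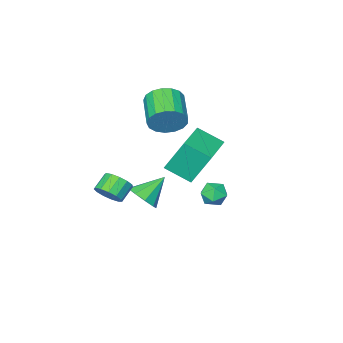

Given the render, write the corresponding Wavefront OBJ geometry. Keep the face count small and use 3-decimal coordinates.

v 1.56 -3.259 -3.714
v 2.109 -3.684 -2.994
v 0.18 -3.061 -2.546
v 2.206 -3.007 -2.994
v 2.002 -2.448 -3.331
v 1.59 -2.269 -3.847
v 1.165 -2.553 -4.301
v 0.925 -3.167 -4.481
v 0.982 -3.825 -4.302
v 1.31 -4.218 -3.848
v 1.755 -4.162 -3.332
v -0.117 -3.181 1.481
v 0.585 -3.282 2.308
v -0.441 -4.86 2.986
v -1.143 -4.759 2.159
v 0.217 -2.963 2.495
v -0.808 -4.54 3.173
v -0.227 -2.694 2.45
v -1.253 -4.271 3.128
v -0.646 -2.536 2.182
v -1.672 -4.113 2.86
v -0.944 -2.526 1.754
v -1.97 -4.103 2.432
v -1.053 -2.666 1.263
v -2.079 -4.244 1.941
v -0.947 -2.925 0.823
v -1.973 -4.502 1.501
v -0.651 -3.242 0.533
v -1.677 -4.819 1.211
v -0.233 -3.545 0.46
v -1.259 -5.122 1.138
v 0.212 -3.765 0.621
v -0.814 -5.342 1.299
v 0.581 -3.851 0.979
v -0.445 -5.429 1.657
v 0.791 -3.784 1.453
v -0.235 -5.361 2.131
v 0.792 -3.579 1.932
v -0.234 -5.156 2.61
v 3.491 -3.606 -2.864
v 3.992 -3.541 -2.181
v 3.11 -3.768 -1.512
v 2.609 -3.834 -2.196
v 3.817 -3.102 -2.262
v 2.935 -3.33 -1.594
v 3.539 -2.824 -2.535
v 2.657 -3.052 -1.866
v 3.245 -2.794 -2.912
v 2.363 -3.022 -2.243
v 3.029 -3.022 -3.274
v 2.147 -3.25 -2.605
v 2.96 -3.435 -3.506
v 2.078 -3.663 -2.837
v 3.06 -3.903 -3.534
v 2.178 -4.131 -2.865
v 3.296 -4.276 -3.35
v 2.414 -4.504 -2.681
v 3.594 -4.437 -3.011
v 2.713 -4.665 -2.342
v 3.86 -4.334 -2.626
v 2.978 -4.562 -1.957
v 4.008 -4 -2.316
v 3.126 -4.228 -1.648
v 0.609 1.49 -0.995
v 1.093 0.987 -1.424
v -0.353 1.333 -1.896
v 0.131 0.83 -2.325
v -0.163 0.594 -1.597
v 0.432 0.691 -1.04
v 0.308 1.629 -2.28
v 0.903 1.726 -1.723
v 0.907 1.072 -2.218
v 0.616 0.433 -1.796
v 0.124 1.887 -1.524
v -0.167 1.248 -1.102
v 1.771 -0.034 1.425
v 1.161 0.766 3.314
v 1.033 1.171 0.676
v 0.423 1.972 2.564
v 3.577 1.128 1.516
v 2.967 1.929 3.404
v 2.839 2.334 0.766
v 2.229 3.134 2.655
f 2 1 4
f 2 4 3
f 4 1 5
f 4 5 3
f 5 1 6
f 5 6 3
f 6 1 7
f 6 7 3
f 7 1 8
f 7 8 3
f 8 1 9
f 8 9 3
f 9 1 10
f 9 10 3
f 10 1 11
f 10 11 3
f 11 1 2
f 11 2 3
f 13 12 16
f 13 16 14
f 14 16 17
f 14 17 15
f 16 12 18
f 16 18 17
f 17 18 19
f 17 19 15
f 18 12 20
f 18 20 19
f 19 20 21
f 19 21 15
f 20 12 22
f 20 22 21
f 21 22 23
f 21 23 15
f 22 12 24
f 22 24 23
f 23 24 25
f 23 25 15
f 24 12 26
f 24 26 25
f 25 26 27
f 25 27 15
f 26 12 28
f 26 28 27
f 27 28 29
f 27 29 15
f 28 12 30
f 28 30 29
f 29 30 31
f 29 31 15
f 30 12 32
f 30 32 31
f 31 32 33
f 31 33 15
f 32 12 34
f 32 34 33
f 33 34 35
f 33 35 15
f 34 12 36
f 34 36 35
f 35 36 37
f 35 37 15
f 36 12 38
f 36 38 37
f 37 38 39
f 37 39 15
f 38 12 13
f 38 13 39
f 39 13 14
f 39 14 15
f 41 40 44
f 41 44 42
f 42 44 45
f 42 45 43
f 44 40 46
f 44 46 45
f 45 46 47
f 45 47 43
f 46 40 48
f 46 48 47
f 47 48 49
f 47 49 43
f 48 40 50
f 48 50 49
f 49 50 51
f 49 51 43
f 50 40 52
f 50 52 51
f 51 52 53
f 51 53 43
f 52 40 54
f 52 54 53
f 53 54 55
f 53 55 43
f 54 40 56
f 54 56 55
f 55 56 57
f 55 57 43
f 56 40 58
f 56 58 57
f 57 58 59
f 57 59 43
f 58 40 60
f 58 60 59
f 59 60 61
f 59 61 43
f 60 40 62
f 60 62 61
f 61 62 63
f 61 63 43
f 62 40 41
f 62 41 63
f 63 41 42
f 63 42 43
f 64 75 69
f 64 69 65
f 64 65 71
f 64 71 74
f 64 74 75
f 65 69 73
f 69 75 68
f 75 74 66
f 74 71 70
f 71 65 72
f 67 73 68
f 67 68 66
f 67 66 70
f 67 70 72
f 67 72 73
f 68 73 69
f 66 68 75
f 70 66 74
f 72 70 71
f 73 72 65
f 77 79 76
f 80 77 76
f 76 79 78
f 78 80 76
f 77 83 79
f 81 77 80
f 81 83 77
f 79 83 78
f 82 80 78
f 78 83 82
f 82 81 80
f 83 81 82



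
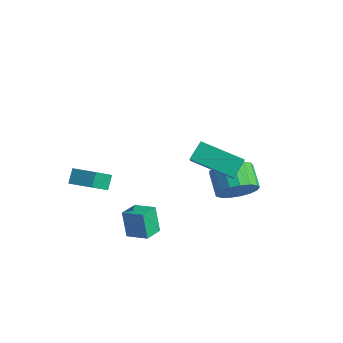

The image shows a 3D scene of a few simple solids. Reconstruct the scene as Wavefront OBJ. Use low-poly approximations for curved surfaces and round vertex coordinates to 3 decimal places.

v 1.819 1.222 1.08
v 2.893 0.309 2.217
v 1.667 1.98 1.834
v 2.741 1.068 2.97
v 3.539 2.312 0.33
v 4.613 1.4 1.466
v 3.387 3.071 1.083
v 4.461 2.158 2.22
v -2.382 -1.631 -1.786
v -2.131 -2.714 -0.935
v -2.671 -1.173 -1.118
v -2.42 -2.256 -0.267
v -1.18 -1.184 -1.573
v -0.929 -2.267 -0.722
v -1.469 -0.726 -0.905
v -1.218 -1.809 -0.054
v 2.545 3.457 -1.677
v 3.063 3.165 -0.811
v 2.032 3.63 -0.038
v 1.515 3.923 -0.903
v 3.217 3.636 -0.89
v 2.186 4.102 -0.116
v 3.217 4.067 -1.148
v 2.187 4.533 -0.375
v 3.064 4.358 -1.528
v 2.033 4.824 -0.755
v 2.791 4.443 -1.942
v 1.761 4.908 -1.169
v 2.463 4.302 -2.295
v 1.432 4.767 -1.522
v 2.153 3.967 -2.506
v 1.122 4.433 -1.733
v 1.933 3.516 -2.528
v 0.902 3.981 -1.754
v 1.854 3.051 -2.354
v 0.823 3.516 -1.581
v 1.932 2.679 -2.025
v 0.902 3.145 -1.252
v 2.152 2.486 -1.617
v 1.121 2.951 -0.843
v 2.461 2.515 -1.222
v 1.431 2.98 -0.448
v 2.79 2.76 -0.931
v 1.759 3.225 -0.158
v 2.123 -2.652 -2.04
v 1.734 -2.594 -0.707
v 1.809 -1.702 -2.174
v 1.42 -1.643 -0.84
v 3.14 -2.277 -1.76
v 2.751 -2.218 -0.426
v 2.826 -1.326 -1.893
v 2.437 -1.268 -0.56
f 2 4 1
f 5 2 1
f 1 4 3
f 3 5 1
f 2 8 4
f 6 2 5
f 6 8 2
f 4 8 3
f 7 5 3
f 3 8 7
f 7 6 5
f 8 6 7
f 10 12 9
f 13 10 9
f 9 12 11
f 11 13 9
f 10 16 12
f 14 10 13
f 14 16 10
f 12 16 11
f 15 13 11
f 11 16 15
f 15 14 13
f 16 14 15
f 18 17 21
f 18 21 19
f 19 21 22
f 19 22 20
f 21 17 23
f 21 23 22
f 22 23 24
f 22 24 20
f 23 17 25
f 23 25 24
f 24 25 26
f 24 26 20
f 25 17 27
f 25 27 26
f 26 27 28
f 26 28 20
f 27 17 29
f 27 29 28
f 28 29 30
f 28 30 20
f 29 17 31
f 29 31 30
f 30 31 32
f 30 32 20
f 31 17 33
f 31 33 32
f 32 33 34
f 32 34 20
f 33 17 35
f 33 35 34
f 34 35 36
f 34 36 20
f 35 17 37
f 35 37 36
f 36 37 38
f 36 38 20
f 37 17 39
f 37 39 38
f 38 39 40
f 38 40 20
f 39 17 41
f 39 41 40
f 40 41 42
f 40 42 20
f 41 17 43
f 41 43 42
f 42 43 44
f 42 44 20
f 43 17 18
f 43 18 44
f 44 18 19
f 44 19 20
f 46 48 45
f 49 46 45
f 45 48 47
f 47 49 45
f 46 52 48
f 50 46 49
f 50 52 46
f 48 52 47
f 51 49 47
f 47 52 51
f 51 50 49
f 52 50 51



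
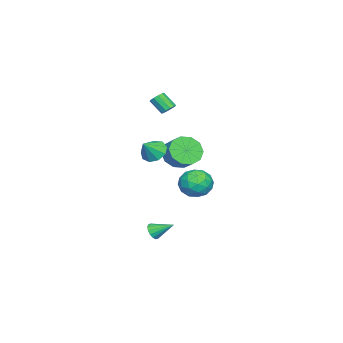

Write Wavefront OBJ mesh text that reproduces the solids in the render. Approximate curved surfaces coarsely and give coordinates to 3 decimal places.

v 1.629 0.588 -4.318
v 1.903 0.355 -3.864
v 1.531 1.752 -3.662
v 2.121 0.47 -4.035
v 2.207 0.617 -4.282
v 2.139 0.756 -4.539
v 1.933 0.85 -4.737
v 1.646 0.874 -4.823
v 1.355 0.821 -4.773
v 1.137 0.706 -4.602
v 1.051 0.559 -4.354
v 1.12 0.42 -4.097
v 1.325 0.326 -3.9
v 1.612 0.302 -3.814
v 1.198 0.488 1.619
v 1.522 -0.054 1.097
v 2.022 0.172 2.461
v 1.774 0.444 1.038
v 1.756 0.963 1.251
v 1.476 1.259 1.636
v 1.067 1.195 2.014
v 0.718 0.8 2.207
v 0.594 0.259 2.125
v 0.752 -0.174 1.807
v 1.119 -0.298 1.401
v -2.711 -0.091 3.271
v -2.355 0.127 3.547
v -2.514 -0.651 4.365
v -2.869 -0.869 4.089
v -2.626 0.258 3.619
v -2.784 -0.52 4.437
v -2.929 0.255 3.558
v -3.087 -0.523 4.376
v -3.148 0.121 3.387
v -3.307 -0.657 4.206
v -3.201 -0.095 3.172
v -3.359 -0.873 3.99
v -3.066 -0.309 2.995
v -3.225 -1.087 3.813
v -2.796 -0.44 2.923
v -2.954 -1.218 3.741
v -2.493 -0.437 2.984
v -2.651 -1.215 3.802
v -2.273 -0.303 3.154
v -2.432 -1.081 3.973
v -2.221 -0.087 3.37
v -2.379 -0.865 4.188
v -2.219 0.659 0.098
v -1.864 1.121 -0.775
v -1.266 1.804 -0.171
v -1.621 1.341 0.702
v -2.404 1.43 -0.59
v -1.806 2.113 0.014
v -2.873 1.445 -0.142
v -2.275 2.127 0.462
v -3.092 1.159 0.398
v -2.494 1.841 1.002
v -2.978 0.682 0.823
v -2.38 1.364 1.427
v -2.574 0.196 0.971
v -1.976 0.879 1.575
v -2.034 -0.113 0.786
v -1.436 0.57 1.39
v -1.565 -0.127 0.338
v -0.967 0.555 0.942
v -1.346 0.159 -0.202
v -0.748 0.841 0.402
v -1.46 0.636 -0.627
v -0.862 1.318 -0.023
v -0.92 2.494 -1.003
v -0.379 3.382 -0.954
v 0.519 1.618 -1.006
v 1.06 2.506 -0.957
v 0.495 2.195 -0.14
v -0.394 2.736 -0.138
v 0.534 2.264 -1.822
v -0.355 2.805 -1.82
v 0.519 3.24 -1.46
v 0.496 3.197 -0.421
v -0.356 1.803 -1.539
v -0.379 1.76 -0.5
v -0.776 3.015 -0.978
v 0.916 1.985 -0.982
v 0.584 1.802 -0.502
v 0.902 2.324 -0.473
v -0.784 2.635 -0.498
v -0.467 3.157 -0.47
v 0.048 2.459 0.009
v 0.607 1.843 -1.49
v 0.924 2.365 -1.462
v -0.762 2.676 -1.487
v -0.444 3.198 -1.458
v 0.092 2.541 -1.969
v 0.07 3.453 -1.247
v 0.916 2.939 -1.249
v 0.607 2.796 -1.757
v 0.084 3.114 -1.756
v 0.056 3.428 -0.636
v 0.902 2.913 -0.638
v 0.57 2.73 -0.157
v 0.048 3.048 -0.156
v 0.584 3.345 -0.933
v -0.762 2.087 -1.322
v 0.084 1.572 -1.324
v 0.092 1.952 -1.804
v -0.43 2.27 -1.803
v -0.776 2.061 -0.711
v 0.07 1.547 -0.713
v 0.056 1.886 -0.204
v -0.467 2.204 -0.203
v -0.444 1.655 -1.027
f 2 1 4
f 2 4 3
f 4 1 5
f 4 5 3
f 5 1 6
f 5 6 3
f 6 1 7
f 6 7 3
f 7 1 8
f 7 8 3
f 8 1 9
f 8 9 3
f 9 1 10
f 9 10 3
f 10 1 11
f 10 11 3
f 11 1 12
f 11 12 3
f 12 1 13
f 12 13 3
f 13 1 14
f 13 14 3
f 14 1 2
f 14 2 3
f 16 15 18
f 16 18 17
f 18 15 19
f 18 19 17
f 19 15 20
f 19 20 17
f 20 15 21
f 20 21 17
f 21 15 22
f 21 22 17
f 22 15 23
f 22 23 17
f 23 15 24
f 23 24 17
f 24 15 25
f 24 25 17
f 25 15 16
f 25 16 17
f 27 26 30
f 27 30 28
f 28 30 31
f 28 31 29
f 30 26 32
f 30 32 31
f 31 32 33
f 31 33 29
f 32 26 34
f 32 34 33
f 33 34 35
f 33 35 29
f 34 26 36
f 34 36 35
f 35 36 37
f 35 37 29
f 36 26 38
f 36 38 37
f 37 38 39
f 37 39 29
f 38 26 40
f 38 40 39
f 39 40 41
f 39 41 29
f 40 26 42
f 40 42 41
f 41 42 43
f 41 43 29
f 42 26 44
f 42 44 43
f 43 44 45
f 43 45 29
f 44 26 46
f 44 46 45
f 45 46 47
f 45 47 29
f 46 26 27
f 46 27 47
f 47 27 28
f 47 28 29
f 49 48 52
f 49 52 50
f 50 52 53
f 50 53 51
f 52 48 54
f 52 54 53
f 53 54 55
f 53 55 51
f 54 48 56
f 54 56 55
f 55 56 57
f 55 57 51
f 56 48 58
f 56 58 57
f 57 58 59
f 57 59 51
f 58 48 60
f 58 60 59
f 59 60 61
f 59 61 51
f 60 48 62
f 60 62 61
f 61 62 63
f 61 63 51
f 62 48 64
f 62 64 63
f 63 64 65
f 63 65 51
f 64 48 66
f 64 66 65
f 65 66 67
f 65 67 51
f 66 48 68
f 66 68 67
f 67 68 69
f 67 69 51
f 68 48 49
f 68 49 69
f 69 49 50
f 69 50 51
f 70 107 86
f 107 81 110
f 86 110 75
f 107 110 86
f 70 86 82
f 86 75 87
f 82 87 71
f 86 87 82
f 70 82 91
f 82 71 92
f 91 92 77
f 82 92 91
f 70 91 103
f 91 77 106
f 103 106 80
f 91 106 103
f 70 103 107
f 103 80 111
f 107 111 81
f 103 111 107
f 71 87 98
f 87 75 101
f 98 101 79
f 87 101 98
f 75 110 88
f 110 81 109
f 88 109 74
f 110 109 88
f 81 111 108
f 111 80 104
f 108 104 72
f 111 104 108
f 80 106 105
f 106 77 93
f 105 93 76
f 106 93 105
f 77 92 97
f 92 71 94
f 97 94 78
f 92 94 97
f 73 99 85
f 99 79 100
f 85 100 74
f 99 100 85
f 73 85 83
f 85 74 84
f 83 84 72
f 85 84 83
f 73 83 90
f 83 72 89
f 90 89 76
f 83 89 90
f 73 90 95
f 90 76 96
f 95 96 78
f 90 96 95
f 73 95 99
f 95 78 102
f 99 102 79
f 95 102 99
f 74 100 88
f 100 79 101
f 88 101 75
f 100 101 88
f 72 84 108
f 84 74 109
f 108 109 81
f 84 109 108
f 76 89 105
f 89 72 104
f 105 104 80
f 89 104 105
f 78 96 97
f 96 76 93
f 97 93 77
f 96 93 97
f 79 102 98
f 102 78 94
f 98 94 71
f 102 94 98



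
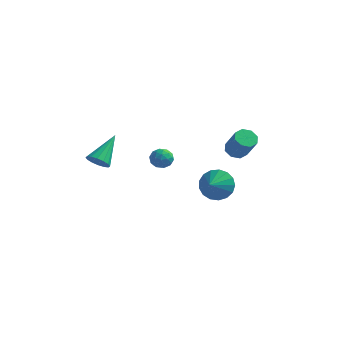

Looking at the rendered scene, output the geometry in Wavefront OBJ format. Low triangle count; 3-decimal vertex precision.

v 1.108 1.749 -3.046
v 1.55 2.23 -2.173
v 1.112 0.671 -2.454
v 1.036 2.272 -2.092
v 0.539 2.195 -2.23
v 0.172 2.015 -2.554
v 0.019 1.774 -2.991
v 0.116 1.528 -3.441
v 0.44 1.332 -3.8
v 0.916 1.232 -3.986
v 1.437 1.25 -3.957
v 1.882 1.383 -3.72
v 2.15 1.599 -3.328
v 2.179 1.85 -2.871
v 1.962 2.078 -2.454
v -2.825 2.926 -2.283
v -2.342 2.899 -1.715
v -2.798 1.721 -2.365
v -2.315 1.694 -1.797
v -3.022 1.901 -1.676
v -3.039 2.645 -1.626
v -2.101 1.975 -2.454
v -2.118 2.719 -2.404
v -1.895 2.311 -1.82
v -2.464 2.265 -1.339
v -2.676 2.355 -2.741
v -3.245 2.309 -2.26
v -2.586 3.018 -1.992
v -2.554 1.602 -2.088
v -2.969 1.723 -2.017
v -2.685 1.707 -1.683
v -2.996 2.869 -1.939
v -2.712 2.853 -1.605
v -3.111 2.266 -1.583
v -2.428 1.767 -2.475
v -2.144 1.751 -2.141
v -2.455 2.913 -2.397
v -2.171 2.897 -2.063
v -2.029 2.354 -2.497
v -2.039 2.656 -1.72
v -2.023 1.948 -1.768
v -1.897 2.113 -2.155
v -1.908 2.551 -2.125
v -2.374 2.629 -1.437
v -2.358 1.921 -1.485
v -2.773 2.043 -1.414
v -2.783 2.48 -1.385
v -2.111 2.284 -1.499
v -2.782 2.699 -2.595
v -2.766 1.991 -2.643
v -2.357 2.14 -2.695
v -2.367 2.577 -2.666
v -3.117 2.672 -2.312
v -3.101 1.964 -2.36
v -3.232 2.069 -1.955
v -3.243 2.507 -1.925
v -3.029 2.336 -2.581
v -3.126 -4.706 1.305
v -2.431 -4.647 1.089
v -2.874 -3.054 2.575
v -2.627 -4.431 0.848
v -2.957 -4.29 0.729
v -3.332 -4.26 0.765
v -3.652 -4.35 0.945
v -3.831 -4.535 1.222
v -3.821 -4.766 1.52
v -3.625 -4.981 1.761
v -3.295 -5.123 1.88
v -2.92 -5.153 1.844
v -2.6 -5.063 1.664
v -2.421 -4.878 1.388
v 1.569 3.451 -0.931
v 2.202 3.536 -1.264
v 3.024 2.995 0.158
v 2.391 2.909 0.491
v 2.04 3.991 -0.998
v 2.863 3.449 0.424
v 1.603 4.129 -0.693
v 2.425 3.588 0.73
v 1.146 3.87 -0.527
v 1.968 3.329 0.896
v 0.936 3.365 -0.598
v 1.758 2.824 0.824
v 1.097 2.911 -0.864
v 1.92 2.369 0.558
v 1.535 2.772 -1.17
v 2.357 2.231 0.253
v 1.992 3.031 -1.336
v 2.814 2.49 0.087
f 2 1 4
f 2 4 3
f 4 1 5
f 4 5 3
f 5 1 6
f 5 6 3
f 6 1 7
f 6 7 3
f 7 1 8
f 7 8 3
f 8 1 9
f 8 9 3
f 9 1 10
f 9 10 3
f 10 1 11
f 10 11 3
f 11 1 12
f 11 12 3
f 12 1 13
f 12 13 3
f 13 1 14
f 13 14 3
f 14 1 15
f 14 15 3
f 15 1 2
f 15 2 3
f 16 53 32
f 53 27 56
f 32 56 21
f 53 56 32
f 16 32 28
f 32 21 33
f 28 33 17
f 32 33 28
f 16 28 37
f 28 17 38
f 37 38 23
f 28 38 37
f 16 37 49
f 37 23 52
f 49 52 26
f 37 52 49
f 16 49 53
f 49 26 57
f 53 57 27
f 49 57 53
f 17 33 44
f 33 21 47
f 44 47 25
f 33 47 44
f 21 56 34
f 56 27 55
f 34 55 20
f 56 55 34
f 27 57 54
f 57 26 50
f 54 50 18
f 57 50 54
f 26 52 51
f 52 23 39
f 51 39 22
f 52 39 51
f 23 38 43
f 38 17 40
f 43 40 24
f 38 40 43
f 19 45 31
f 45 25 46
f 31 46 20
f 45 46 31
f 19 31 29
f 31 20 30
f 29 30 18
f 31 30 29
f 19 29 36
f 29 18 35
f 36 35 22
f 29 35 36
f 19 36 41
f 36 22 42
f 41 42 24
f 36 42 41
f 19 41 45
f 41 24 48
f 45 48 25
f 41 48 45
f 20 46 34
f 46 25 47
f 34 47 21
f 46 47 34
f 18 30 54
f 30 20 55
f 54 55 27
f 30 55 54
f 22 35 51
f 35 18 50
f 51 50 26
f 35 50 51
f 24 42 43
f 42 22 39
f 43 39 23
f 42 39 43
f 25 48 44
f 48 24 40
f 44 40 17
f 48 40 44
f 59 58 61
f 59 61 60
f 61 58 62
f 61 62 60
f 62 58 63
f 62 63 60
f 63 58 64
f 63 64 60
f 64 58 65
f 64 65 60
f 65 58 66
f 65 66 60
f 66 58 67
f 66 67 60
f 67 58 68
f 67 68 60
f 68 58 69
f 68 69 60
f 69 58 70
f 69 70 60
f 70 58 71
f 70 71 60
f 71 58 59
f 71 59 60
f 73 72 76
f 73 76 74
f 74 76 77
f 74 77 75
f 76 72 78
f 76 78 77
f 77 78 79
f 77 79 75
f 78 72 80
f 78 80 79
f 79 80 81
f 79 81 75
f 80 72 82
f 80 82 81
f 81 82 83
f 81 83 75
f 82 72 84
f 82 84 83
f 83 84 85
f 83 85 75
f 84 72 86
f 84 86 85
f 85 86 87
f 85 87 75
f 86 72 88
f 86 88 87
f 87 88 89
f 87 89 75
f 88 72 73
f 88 73 89
f 89 73 74
f 89 74 75



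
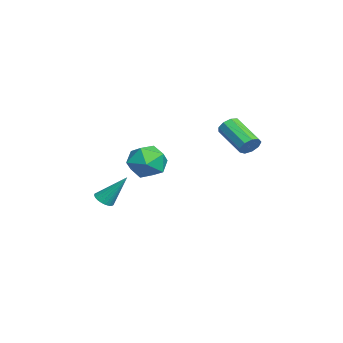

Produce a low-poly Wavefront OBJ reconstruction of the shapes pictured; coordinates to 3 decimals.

v -3.349 -4.169 -1.777
v -2.79 -4.278 -1.777
v -3.131 -3.051 -0.243
v -2.799 -4.098 -1.907
v -2.892 -3.929 -2.017
v -3.054 -3.796 -2.091
v -3.261 -3.72 -2.117
v -3.482 -3.712 -2.091
v -3.683 -3.774 -2.017
v -3.832 -3.896 -1.907
v -3.909 -4.06 -1.777
v -3.9 -4.24 -1.646
v -3.807 -4.409 -1.536
v -3.644 -4.542 -1.463
v -3.437 -4.618 -1.437
v -3.216 -4.626 -1.463
v -3.016 -4.564 -1.536
v -2.866 -4.442 -1.646
v -0.393 2.674 2.73
v -0.096 2.747 3.247
v -1.391 1.799 4.126
v -1.687 1.726 3.61
v -0.36 3.057 3.191
v -1.655 2.109 4.071
v -0.639 3.187 2.92
v -1.934 2.239 3.8
v -0.803 3.077 2.561
v -2.098 2.129 3.44
v -0.775 2.779 2.28
v -2.07 1.831 3.159
v -0.568 2.432 2.21
v -1.863 1.483 3.09
v -0.279 2.198 2.384
v -1.574 1.249 3.263
v -0.043 2.187 2.72
v -1.338 1.238 3.599
v 0.029 2.404 3.06
v -1.265 1.456 3.94
v -0.869 -1.749 2.598
v 0.11 -1.295 2.422
v -0.63 -2.805 1.198
v 0.349 -2.351 1.022
v 0.189 -2.984 1.899
v 0.041 -2.332 2.765
v -0.561 -1.768 0.855
v -0.709 -1.116 1.721
v 0.3 -1.307 1.346
v 0.764 -2.058 1.991
v -1.284 -2.042 1.629
v -0.82 -2.793 2.274
f 2 1 4
f 2 4 3
f 4 1 5
f 4 5 3
f 5 1 6
f 5 6 3
f 6 1 7
f 6 7 3
f 7 1 8
f 7 8 3
f 8 1 9
f 8 9 3
f 9 1 10
f 9 10 3
f 10 1 11
f 10 11 3
f 11 1 12
f 11 12 3
f 12 1 13
f 12 13 3
f 13 1 14
f 13 14 3
f 14 1 15
f 14 15 3
f 15 1 16
f 15 16 3
f 16 1 17
f 16 17 3
f 17 1 18
f 17 18 3
f 18 1 2
f 18 2 3
f 20 19 23
f 20 23 21
f 21 23 24
f 21 24 22
f 23 19 25
f 23 25 24
f 24 25 26
f 24 26 22
f 25 19 27
f 25 27 26
f 26 27 28
f 26 28 22
f 27 19 29
f 27 29 28
f 28 29 30
f 28 30 22
f 29 19 31
f 29 31 30
f 30 31 32
f 30 32 22
f 31 19 33
f 31 33 32
f 32 33 34
f 32 34 22
f 33 19 35
f 33 35 34
f 34 35 36
f 34 36 22
f 35 19 37
f 35 37 36
f 36 37 38
f 36 38 22
f 37 19 20
f 37 20 38
f 38 20 21
f 38 21 22
f 39 50 44
f 39 44 40
f 39 40 46
f 39 46 49
f 39 49 50
f 40 44 48
f 44 50 43
f 50 49 41
f 49 46 45
f 46 40 47
f 42 48 43
f 42 43 41
f 42 41 45
f 42 45 47
f 42 47 48
f 43 48 44
f 41 43 50
f 45 41 49
f 47 45 46
f 48 47 40



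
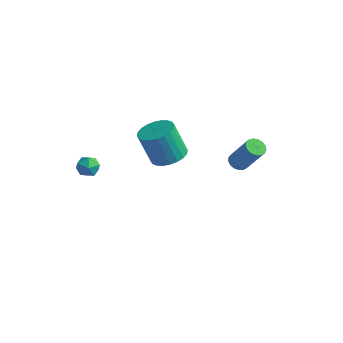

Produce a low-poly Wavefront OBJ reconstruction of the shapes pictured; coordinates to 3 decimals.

v -3.325 -3.079 2.319
v -2.726 -3.488 2.344
v -3.914 -3.972 1.836
v -3.315 -4.381 1.861
v -3.653 -4.195 2.476
v -3.289 -3.643 2.774
v -3.351 -3.817 1.406
v -2.987 -3.265 1.704
v -2.742 -3.944 1.78
v -2.929 -4.178 2.44
v -3.711 -3.282 1.74
v -3.898 -3.516 2.4
v -2.862 2.753 -1.102
v -2.158 1.931 -0.975
v -2.853 1.645 1.029
v -3.558 2.467 0.902
v -1.923 2.262 -0.846
v -2.619 1.976 1.158
v -1.832 2.668 -0.757
v -2.527 2.382 1.247
v -1.898 3.086 -0.72
v -2.593 2.8 1.284
v -2.11 3.454 -0.741
v -2.805 3.168 1.263
v -2.437 3.715 -0.817
v -3.132 3.429 1.187
v -2.829 3.83 -0.937
v -3.524 3.544 1.067
v -3.226 3.78 -1.081
v -3.921 3.495 0.922
v -3.567 3.575 -1.229
v -4.262 3.289 0.775
v -3.801 3.244 -1.358
v -4.497 2.958 0.646
v -3.893 2.838 -1.447
v -4.588 2.552 0.557
v -3.827 2.42 -1.484
v -4.522 2.134 0.52
v -3.615 2.052 -1.463
v -4.31 1.766 0.541
v -3.288 1.791 -1.387
v -3.983 1.505 0.617
v -2.896 1.676 -1.267
v -3.591 1.39 0.737
v -2.499 1.725 -1.122
v -3.194 1.44 0.881
v 2.607 1.392 1.93
v 3.075 1.195 1.63
v 4.182 1.15 3.391
v 3.713 1.348 3.69
v 3.102 1.476 1.62
v 4.209 1.431 3.381
v 3.016 1.737 1.681
v 4.122 1.693 3.442
v 2.836 1.92 1.799
v 3.942 1.876 3.56
v 2.603 1.982 1.947
v 3.709 1.937 3.708
v 2.371 1.909 2.091
v 3.478 1.864 3.851
v 2.194 1.717 2.197
v 3.3 1.673 3.958
v 2.11 1.451 2.243
v 3.217 1.407 4.004
v 2.141 1.172 2.217
v 3.247 1.127 3.978
v 2.278 0.943 2.125
v 3.385 0.898 3.885
v 2.491 0.817 1.988
v 3.597 0.772 3.749
v 2.73 0.823 1.838
v 3.836 0.778 3.599
v 2.941 0.959 1.709
v 4.047 0.915 3.47
f 1 12 6
f 1 6 2
f 1 2 8
f 1 8 11
f 1 11 12
f 2 6 10
f 6 12 5
f 12 11 3
f 11 8 7
f 8 2 9
f 4 10 5
f 4 5 3
f 4 3 7
f 4 7 9
f 4 9 10
f 5 10 6
f 3 5 12
f 7 3 11
f 9 7 8
f 10 9 2
f 14 13 17
f 14 17 15
f 15 17 18
f 15 18 16
f 17 13 19
f 17 19 18
f 18 19 20
f 18 20 16
f 19 13 21
f 19 21 20
f 20 21 22
f 20 22 16
f 21 13 23
f 21 23 22
f 22 23 24
f 22 24 16
f 23 13 25
f 23 25 24
f 24 25 26
f 24 26 16
f 25 13 27
f 25 27 26
f 26 27 28
f 26 28 16
f 27 13 29
f 27 29 28
f 28 29 30
f 28 30 16
f 29 13 31
f 29 31 30
f 30 31 32
f 30 32 16
f 31 13 33
f 31 33 32
f 32 33 34
f 32 34 16
f 33 13 35
f 33 35 34
f 34 35 36
f 34 36 16
f 35 13 37
f 35 37 36
f 36 37 38
f 36 38 16
f 37 13 39
f 37 39 38
f 38 39 40
f 38 40 16
f 39 13 41
f 39 41 40
f 40 41 42
f 40 42 16
f 41 13 43
f 41 43 42
f 42 43 44
f 42 44 16
f 43 13 45
f 43 45 44
f 44 45 46
f 44 46 16
f 45 13 14
f 45 14 46
f 46 14 15
f 46 15 16
f 48 47 51
f 48 51 49
f 49 51 52
f 49 52 50
f 51 47 53
f 51 53 52
f 52 53 54
f 52 54 50
f 53 47 55
f 53 55 54
f 54 55 56
f 54 56 50
f 55 47 57
f 55 57 56
f 56 57 58
f 56 58 50
f 57 47 59
f 57 59 58
f 58 59 60
f 58 60 50
f 59 47 61
f 59 61 60
f 60 61 62
f 60 62 50
f 61 47 63
f 61 63 62
f 62 63 64
f 62 64 50
f 63 47 65
f 63 65 64
f 64 65 66
f 64 66 50
f 65 47 67
f 65 67 66
f 66 67 68
f 66 68 50
f 67 47 69
f 67 69 68
f 68 69 70
f 68 70 50
f 69 47 71
f 69 71 70
f 70 71 72
f 70 72 50
f 71 47 73
f 71 73 72
f 72 73 74
f 72 74 50
f 73 47 48
f 73 48 74
f 74 48 49
f 74 49 50



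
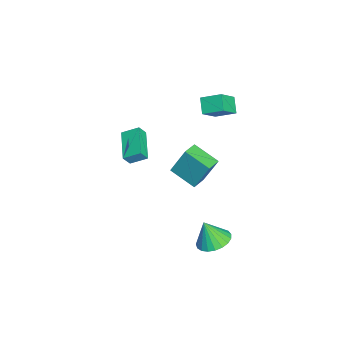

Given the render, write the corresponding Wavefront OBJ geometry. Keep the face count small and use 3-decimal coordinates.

v -3.85 2.673 2.469
v -4.72 2.504 3.17
v -3.609 3.875 3.056
v -4.479 3.707 3.758
v -2.881 1.973 3.502
v -3.751 1.805 4.204
v -2.64 3.176 4.09
v -3.51 3.007 4.791
v -2.53 0.189 -1.454
v -2.452 1.046 0.407
v -3.485 0.661 -1.631
v -3.407 1.518 0.229
v -1.693 1.622 -2.149
v -1.615 2.479 -0.289
v -2.648 2.094 -2.327
v -2.57 2.951 -0.466
v -3.24 -2.674 1.208
v -3.211 -1.649 1.771
v -3.494 -2.299 0.537
v -3.466 -1.274 1.1
v -1.294 -2.406 0.62
v -1.266 -1.381 1.183
v -1.549 -2.031 -0.051
v -1.52 -1.006 0.512
v 1.101 2.903 -4.314
v 2.136 2.632 -4.348
v 0.999 2.317 -2.786
v 2.154 3.047 -4.188
v 1.99 3.437 -4.05
v 1.673 3.734 -3.957
v 1.256 3.888 -3.926
v 0.813 3.872 -3.962
v 0.42 3.688 -4.059
v 0.144 3.368 -4.2
v 0.034 2.968 -4.361
v 0.109 2.557 -4.514
v 0.355 2.205 -4.632
v 0.73 1.975 -4.695
v 1.17 1.905 -4.692
v 1.597 2.007 -4.624
v 1.939 2.264 -4.503
f 2 4 1
f 5 2 1
f 1 4 3
f 3 5 1
f 2 8 4
f 6 2 5
f 6 8 2
f 4 8 3
f 7 5 3
f 3 8 7
f 7 6 5
f 8 6 7
f 10 12 9
f 13 10 9
f 9 12 11
f 11 13 9
f 10 16 12
f 14 10 13
f 14 16 10
f 12 16 11
f 15 13 11
f 11 16 15
f 15 14 13
f 16 14 15
f 18 20 17
f 21 18 17
f 17 20 19
f 19 21 17
f 18 24 20
f 22 18 21
f 22 24 18
f 20 24 19
f 23 21 19
f 19 24 23
f 23 22 21
f 24 22 23
f 26 25 28
f 26 28 27
f 28 25 29
f 28 29 27
f 29 25 30
f 29 30 27
f 30 25 31
f 30 31 27
f 31 25 32
f 31 32 27
f 32 25 33
f 32 33 27
f 33 25 34
f 33 34 27
f 34 25 35
f 34 35 27
f 35 25 36
f 35 36 27
f 36 25 37
f 36 37 27
f 37 25 38
f 37 38 27
f 38 25 39
f 38 39 27
f 39 25 40
f 39 40 27
f 40 25 41
f 40 41 27
f 41 25 26
f 41 26 27



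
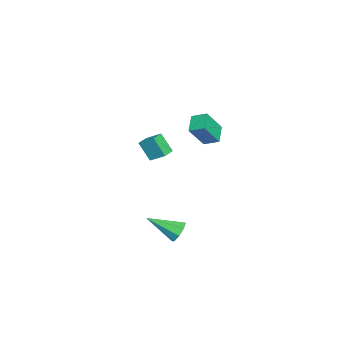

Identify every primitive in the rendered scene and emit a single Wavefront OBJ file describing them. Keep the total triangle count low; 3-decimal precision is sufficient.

v 0.31 0.117 -4.378
v 0.685 0.484 -3.761
v 0.45 -1.797 -3.322
v 0.069 0.477 -3.693
v -0.406 0.258 -4.026
v -0.462 -0.043 -4.565
v -0.066 -0.251 -4.994
v 0.551 -0.243 -5.062
v 1.026 -0.025 -4.729
v 1.081 0.277 -4.191
v -4.302 -2.079 -0.844
v -4.632 -2.845 0.392
v -4.02 -1.106 -0.165
v -4.35 -1.871 1.07
v -3.43 -2.369 -0.79
v -3.76 -3.134 0.445
v -3.148 -1.395 -0.112
v -3.478 -2.161 1.124
v -2.342 1.229 2.931
v -2.193 2.165 3.333
v -1.19 1.284 2.376
v -1.041 2.22 2.778
v -1.599 0.48 4.402
v -1.45 1.416 4.804
v -0.447 0.535 3.847
v -0.298 1.471 4.249
f 2 1 4
f 2 4 3
f 4 1 5
f 4 5 3
f 5 1 6
f 5 6 3
f 6 1 7
f 6 7 3
f 7 1 8
f 7 8 3
f 8 1 9
f 8 9 3
f 9 1 10
f 9 10 3
f 10 1 2
f 10 2 3
f 12 14 11
f 15 12 11
f 11 14 13
f 13 15 11
f 12 18 14
f 16 12 15
f 16 18 12
f 14 18 13
f 17 15 13
f 13 18 17
f 17 16 15
f 18 16 17
f 20 22 19
f 23 20 19
f 19 22 21
f 21 23 19
f 20 26 22
f 24 20 23
f 24 26 20
f 22 26 21
f 25 23 21
f 21 26 25
f 25 24 23
f 26 24 25



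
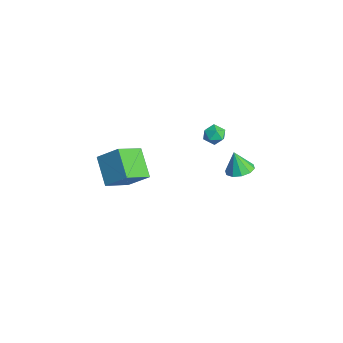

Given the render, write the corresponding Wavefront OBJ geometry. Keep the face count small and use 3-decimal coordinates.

v 3.304 3.168 0.59
v 4.056 2.982 0.744
v 2.996 2.932 1.81
v 4 3.461 0.822
v 3.678 3.828 0.812
v 3.213 3.942 0.717
v 2.783 3.761 0.573
v 2.552 3.354 0.436
v 2.608 2.875 0.358
v 2.93 2.508 0.368
v 3.395 2.394 0.463
v 3.825 2.575 0.607
v -1.779 4.261 -0.488
v -1.25 3.923 -0.808
v -2.49 3.417 -0.772
v -1.961 3.079 -1.092
v -1.966 3.141 -0.39
v -1.527 3.663 -0.215
v -2.213 3.677 -1.365
v -1.774 4.199 -1.19
v -1.518 3.562 -1.35
v -1.366 3.231 -0.747
v -2.374 4.109 -0.833
v -2.222 3.778 -0.23
v -4.824 -0.764 -3.81
v -4.203 -2.264 -2.946
v -3.997 0.208 -2.718
v -3.375 -1.293 -1.853
v -3.245 -0.787 -4.987
v -2.623 -2.288 -4.122
v -2.417 0.184 -3.894
v -1.796 -1.316 -3.03
f 2 1 4
f 2 4 3
f 4 1 5
f 4 5 3
f 5 1 6
f 5 6 3
f 6 1 7
f 6 7 3
f 7 1 8
f 7 8 3
f 8 1 9
f 8 9 3
f 9 1 10
f 9 10 3
f 10 1 11
f 10 11 3
f 11 1 12
f 11 12 3
f 12 1 2
f 12 2 3
f 13 24 18
f 13 18 14
f 13 14 20
f 13 20 23
f 13 23 24
f 14 18 22
f 18 24 17
f 24 23 15
f 23 20 19
f 20 14 21
f 16 22 17
f 16 17 15
f 16 15 19
f 16 19 21
f 16 21 22
f 17 22 18
f 15 17 24
f 19 15 23
f 21 19 20
f 22 21 14
f 26 28 25
f 29 26 25
f 25 28 27
f 27 29 25
f 26 32 28
f 30 26 29
f 30 32 26
f 28 32 27
f 31 29 27
f 27 32 31
f 31 30 29
f 32 30 31



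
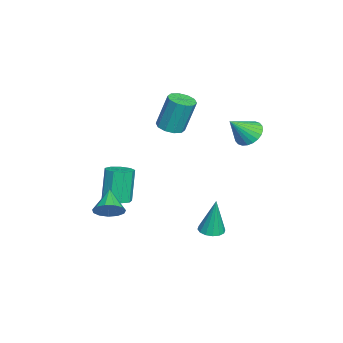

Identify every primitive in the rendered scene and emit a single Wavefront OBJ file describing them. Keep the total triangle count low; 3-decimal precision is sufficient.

v -0.239 -3.147 -4.171
v 0.208 -3.256 -3.529
v -1.401 -3.313 -3.389
v 0.129 -2.819 -3.554
v -0.067 -2.486 -3.774
v -0.318 -2.362 -4.12
v -0.544 -2.488 -4.483
v -0.673 -2.823 -4.746
v -0.664 -3.26 -4.827
v -0.521 -3.662 -4.699
v -0.288 -3.9 -4.404
v -0.039 -3.899 -4.035
v 0.146 -3.659 -3.708
v -2.349 -0.555 0.536
v -1.662 -0.721 0.601
v -1.703 -0.17 2.429
v -2.391 -0.005 2.364
v -1.689 -0.302 0.474
v -1.73 0.249 2.303
v -1.969 0.021 0.371
v -2.01 0.572 2.199
v -2.394 0.123 0.33
v -2.435 0.674 2.159
v -2.802 -0.034 0.369
v -2.843 0.517 2.197
v -3.037 -0.39 0.471
v -3.078 0.161 2.299
v -3.01 -0.809 0.597
v -3.051 -0.258 2.426
v -2.73 -1.132 0.701
v -2.771 -0.581 2.529
v -2.305 -1.234 0.741
v -2.346 -0.683 2.57
v -1.897 -1.077 0.703
v -1.938 -0.526 2.531
v -2.476 -3.178 -4.754
v -2.07 -3.779 -4.605
v -2.618 -3.702 -2.798
v -3.024 -3.102 -2.946
v -1.792 -3.361 -4.539
v -2.34 -3.284 -2.731
v -1.834 -2.858 -4.573
v -2.382 -2.781 -2.765
v -2.177 -2.504 -4.692
v -2.724 -2.428 -2.884
v -2.66 -2.466 -4.839
v -3.207 -2.39 -3.032
v -3.056 -2.762 -4.947
v -3.604 -2.685 -3.14
v -3.182 -3.252 -4.964
v -3.729 -3.175 -3.157
v -2.977 -3.707 -4.883
v -3.525 -3.631 -3.076
v -2.538 -3.916 -4.741
v -3.086 -3.839 -2.934
v -2.141 3.146 0.466
v -1.683 3.771 0.666
v -1.479 2.314 1.554
v -1.931 3.815 0.851
v -2.211 3.758 0.977
v -2.48 3.607 1.025
v -2.697 3.386 0.989
v -2.83 3.128 0.873
v -2.858 2.873 0.695
v -2.776 2.66 0.482
v -2.598 2.52 0.267
v -2.351 2.476 0.082
v -2.071 2.534 -0.044
v -1.802 2.684 -0.092
v -1.585 2.905 -0.056
v -1.452 3.163 0.06
v -1.424 3.418 0.238
v -1.505 3.631 0.451
v 1.802 1.902 -3.758
v 2.416 2.036 -3.797
v 1.878 2.118 -1.822
v 2.266 2.324 -3.823
v 1.991 2.499 -3.832
v 1.665 2.514 -3.821
v 1.376 2.365 -3.793
v 1.201 2.092 -3.756
v 1.187 1.769 -3.719
v 1.338 1.481 -3.693
v 1.613 1.306 -3.684
v 1.939 1.29 -3.695
v 2.228 1.439 -3.723
v 2.403 1.712 -3.761
f 2 1 4
f 2 4 3
f 4 1 5
f 4 5 3
f 5 1 6
f 5 6 3
f 6 1 7
f 6 7 3
f 7 1 8
f 7 8 3
f 8 1 9
f 8 9 3
f 9 1 10
f 9 10 3
f 10 1 11
f 10 11 3
f 11 1 12
f 11 12 3
f 12 1 13
f 12 13 3
f 13 1 2
f 13 2 3
f 15 14 18
f 15 18 16
f 16 18 19
f 16 19 17
f 18 14 20
f 18 20 19
f 19 20 21
f 19 21 17
f 20 14 22
f 20 22 21
f 21 22 23
f 21 23 17
f 22 14 24
f 22 24 23
f 23 24 25
f 23 25 17
f 24 14 26
f 24 26 25
f 25 26 27
f 25 27 17
f 26 14 28
f 26 28 27
f 27 28 29
f 27 29 17
f 28 14 30
f 28 30 29
f 29 30 31
f 29 31 17
f 30 14 32
f 30 32 31
f 31 32 33
f 31 33 17
f 32 14 34
f 32 34 33
f 33 34 35
f 33 35 17
f 34 14 15
f 34 15 35
f 35 15 16
f 35 16 17
f 37 36 40
f 37 40 38
f 38 40 41
f 38 41 39
f 40 36 42
f 40 42 41
f 41 42 43
f 41 43 39
f 42 36 44
f 42 44 43
f 43 44 45
f 43 45 39
f 44 36 46
f 44 46 45
f 45 46 47
f 45 47 39
f 46 36 48
f 46 48 47
f 47 48 49
f 47 49 39
f 48 36 50
f 48 50 49
f 49 50 51
f 49 51 39
f 50 36 52
f 50 52 51
f 51 52 53
f 51 53 39
f 52 36 54
f 52 54 53
f 53 54 55
f 53 55 39
f 54 36 37
f 54 37 55
f 55 37 38
f 55 38 39
f 57 56 59
f 57 59 58
f 59 56 60
f 59 60 58
f 60 56 61
f 60 61 58
f 61 56 62
f 61 62 58
f 62 56 63
f 62 63 58
f 63 56 64
f 63 64 58
f 64 56 65
f 64 65 58
f 65 56 66
f 65 66 58
f 66 56 67
f 66 67 58
f 67 56 68
f 67 68 58
f 68 56 69
f 68 69 58
f 69 56 70
f 69 70 58
f 70 56 71
f 70 71 58
f 71 56 72
f 71 72 58
f 72 56 73
f 72 73 58
f 73 56 57
f 73 57 58
f 75 74 77
f 75 77 76
f 77 74 78
f 77 78 76
f 78 74 79
f 78 79 76
f 79 74 80
f 79 80 76
f 80 74 81
f 80 81 76
f 81 74 82
f 81 82 76
f 82 74 83
f 82 83 76
f 83 74 84
f 83 84 76
f 84 74 85
f 84 85 76
f 85 74 86
f 85 86 76
f 86 74 87
f 86 87 76
f 87 74 75
f 87 75 76

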